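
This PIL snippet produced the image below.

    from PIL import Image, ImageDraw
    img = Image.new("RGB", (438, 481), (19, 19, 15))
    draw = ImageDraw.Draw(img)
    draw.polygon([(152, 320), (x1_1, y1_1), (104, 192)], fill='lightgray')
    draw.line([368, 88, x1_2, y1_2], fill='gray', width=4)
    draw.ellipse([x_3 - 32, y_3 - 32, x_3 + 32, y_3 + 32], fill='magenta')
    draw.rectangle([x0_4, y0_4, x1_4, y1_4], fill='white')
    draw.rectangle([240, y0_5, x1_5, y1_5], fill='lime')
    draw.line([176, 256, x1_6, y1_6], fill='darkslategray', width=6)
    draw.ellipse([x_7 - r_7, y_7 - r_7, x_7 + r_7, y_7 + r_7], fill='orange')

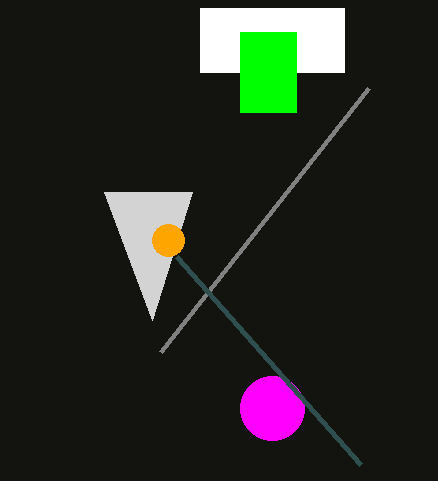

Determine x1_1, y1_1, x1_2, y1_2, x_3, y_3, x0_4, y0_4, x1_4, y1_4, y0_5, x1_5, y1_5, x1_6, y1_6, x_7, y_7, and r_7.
x1_1 = 192, y1_1 = 192, x1_2 = 160, y1_2 = 352, x_3 = 272, y_3 = 408, x0_4 = 200, y0_4 = 8, x1_4 = 344, y1_4 = 72, y0_5 = 32, x1_5 = 296, y1_5 = 112, x1_6 = 360, y1_6 = 464, x_7 = 168, y_7 = 240, r_7 = 16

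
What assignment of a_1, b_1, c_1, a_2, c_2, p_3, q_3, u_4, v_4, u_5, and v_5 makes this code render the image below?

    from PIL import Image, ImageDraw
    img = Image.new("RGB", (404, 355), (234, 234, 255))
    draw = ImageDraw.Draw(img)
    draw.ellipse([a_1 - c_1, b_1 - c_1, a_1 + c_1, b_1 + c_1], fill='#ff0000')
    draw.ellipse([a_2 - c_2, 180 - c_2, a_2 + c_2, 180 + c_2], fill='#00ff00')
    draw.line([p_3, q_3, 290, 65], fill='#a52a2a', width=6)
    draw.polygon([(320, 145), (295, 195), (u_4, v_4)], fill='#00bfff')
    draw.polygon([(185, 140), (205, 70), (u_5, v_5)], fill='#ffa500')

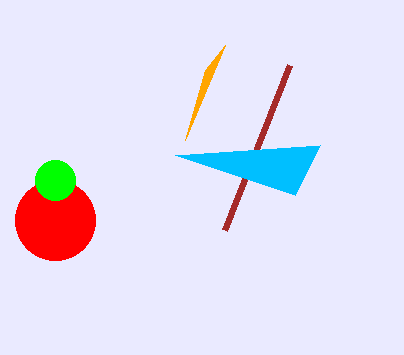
a_1 = 55
b_1 = 220
c_1 = 40
a_2 = 55
c_2 = 20
p_3 = 225
q_3 = 230
u_4 = 175
v_4 = 155
u_5 = 225
v_5 = 45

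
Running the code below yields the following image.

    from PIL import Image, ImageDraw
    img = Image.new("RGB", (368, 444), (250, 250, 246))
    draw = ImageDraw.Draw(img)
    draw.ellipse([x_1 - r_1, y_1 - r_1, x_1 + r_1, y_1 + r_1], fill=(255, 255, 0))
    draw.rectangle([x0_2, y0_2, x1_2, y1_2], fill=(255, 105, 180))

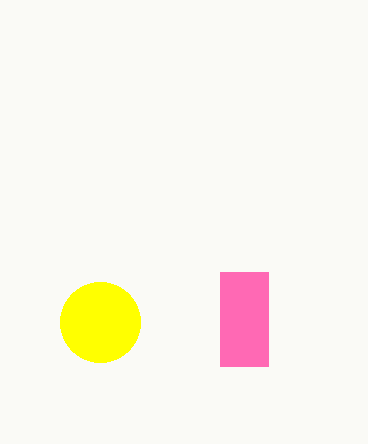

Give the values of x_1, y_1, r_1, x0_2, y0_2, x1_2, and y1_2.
x_1 = 100
y_1 = 322
r_1 = 40
x0_2 = 220
y0_2 = 272
x1_2 = 268
y1_2 = 366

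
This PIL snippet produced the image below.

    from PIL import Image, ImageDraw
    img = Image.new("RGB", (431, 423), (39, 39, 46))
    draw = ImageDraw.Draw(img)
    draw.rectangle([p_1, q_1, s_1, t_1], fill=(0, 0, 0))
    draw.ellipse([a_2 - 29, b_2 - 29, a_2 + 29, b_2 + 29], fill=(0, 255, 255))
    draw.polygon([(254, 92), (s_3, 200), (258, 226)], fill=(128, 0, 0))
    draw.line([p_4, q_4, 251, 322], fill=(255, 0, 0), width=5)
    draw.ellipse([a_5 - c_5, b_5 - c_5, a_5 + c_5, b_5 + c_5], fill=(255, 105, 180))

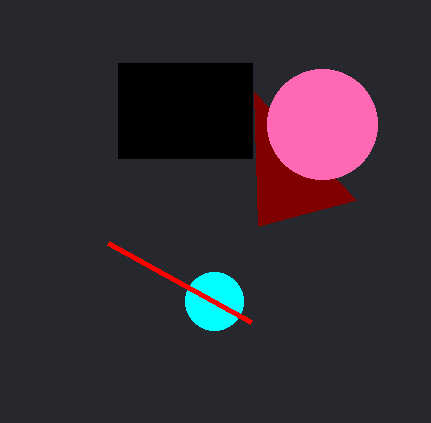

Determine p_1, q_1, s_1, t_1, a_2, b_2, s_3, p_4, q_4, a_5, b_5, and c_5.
p_1 = 118
q_1 = 63
s_1 = 252
t_1 = 158
a_2 = 214
b_2 = 301
s_3 = 356
p_4 = 108
q_4 = 243
a_5 = 322
b_5 = 124
c_5 = 55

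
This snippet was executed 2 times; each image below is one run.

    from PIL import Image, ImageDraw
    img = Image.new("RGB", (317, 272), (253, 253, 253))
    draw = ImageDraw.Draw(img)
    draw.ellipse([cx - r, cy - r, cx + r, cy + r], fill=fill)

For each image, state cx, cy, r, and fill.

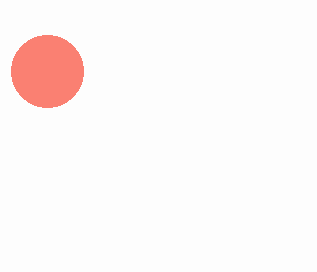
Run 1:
cx = 47
cy = 71
r = 36
fill = 'salmon'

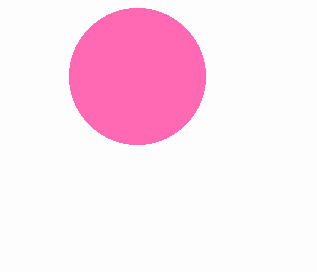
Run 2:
cx = 137, cy = 76, r = 68, fill = 'hotpink'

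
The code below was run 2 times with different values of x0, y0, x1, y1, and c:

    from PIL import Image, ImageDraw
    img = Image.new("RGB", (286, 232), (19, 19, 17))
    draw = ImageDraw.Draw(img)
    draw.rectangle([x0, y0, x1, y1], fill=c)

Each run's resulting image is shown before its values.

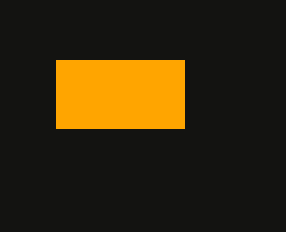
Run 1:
x0 = 56; y0 = 60; x1 = 184; y1 = 128; c = 'orange'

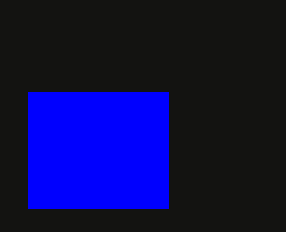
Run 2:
x0 = 28; y0 = 92; x1 = 168; y1 = 208; c = 'blue'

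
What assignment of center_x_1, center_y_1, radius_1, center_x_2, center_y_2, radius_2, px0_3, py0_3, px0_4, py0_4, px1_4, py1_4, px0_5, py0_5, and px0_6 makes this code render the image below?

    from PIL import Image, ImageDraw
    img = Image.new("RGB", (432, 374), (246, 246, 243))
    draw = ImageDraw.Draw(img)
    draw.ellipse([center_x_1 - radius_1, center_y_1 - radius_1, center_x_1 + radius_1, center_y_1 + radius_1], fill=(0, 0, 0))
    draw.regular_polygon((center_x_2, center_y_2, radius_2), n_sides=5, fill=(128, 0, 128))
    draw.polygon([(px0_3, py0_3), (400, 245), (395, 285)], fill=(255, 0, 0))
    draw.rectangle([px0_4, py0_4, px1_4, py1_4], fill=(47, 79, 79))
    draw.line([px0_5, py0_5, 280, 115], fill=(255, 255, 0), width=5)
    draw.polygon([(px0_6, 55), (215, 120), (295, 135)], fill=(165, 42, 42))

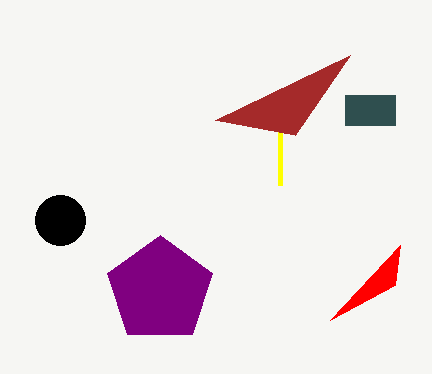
center_x_1 = 60, center_y_1 = 220, radius_1 = 25, center_x_2 = 160, center_y_2 = 290, radius_2 = 55, px0_3 = 330, py0_3 = 320, px0_4 = 345, py0_4 = 95, px1_4 = 395, py1_4 = 125, px0_5 = 280, py0_5 = 185, px0_6 = 350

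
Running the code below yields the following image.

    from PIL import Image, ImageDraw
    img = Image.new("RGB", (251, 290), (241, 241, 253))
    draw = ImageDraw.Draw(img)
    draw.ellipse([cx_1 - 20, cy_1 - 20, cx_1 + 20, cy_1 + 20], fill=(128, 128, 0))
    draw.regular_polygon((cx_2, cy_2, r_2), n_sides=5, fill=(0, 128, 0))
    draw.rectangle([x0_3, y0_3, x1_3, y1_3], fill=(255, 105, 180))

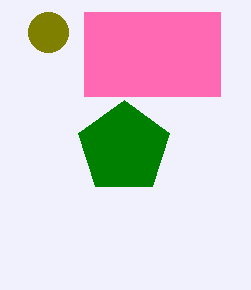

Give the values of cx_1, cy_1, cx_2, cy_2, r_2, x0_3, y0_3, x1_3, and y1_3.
cx_1 = 48, cy_1 = 32, cx_2 = 124, cy_2 = 148, r_2 = 48, x0_3 = 84, y0_3 = 12, x1_3 = 220, y1_3 = 96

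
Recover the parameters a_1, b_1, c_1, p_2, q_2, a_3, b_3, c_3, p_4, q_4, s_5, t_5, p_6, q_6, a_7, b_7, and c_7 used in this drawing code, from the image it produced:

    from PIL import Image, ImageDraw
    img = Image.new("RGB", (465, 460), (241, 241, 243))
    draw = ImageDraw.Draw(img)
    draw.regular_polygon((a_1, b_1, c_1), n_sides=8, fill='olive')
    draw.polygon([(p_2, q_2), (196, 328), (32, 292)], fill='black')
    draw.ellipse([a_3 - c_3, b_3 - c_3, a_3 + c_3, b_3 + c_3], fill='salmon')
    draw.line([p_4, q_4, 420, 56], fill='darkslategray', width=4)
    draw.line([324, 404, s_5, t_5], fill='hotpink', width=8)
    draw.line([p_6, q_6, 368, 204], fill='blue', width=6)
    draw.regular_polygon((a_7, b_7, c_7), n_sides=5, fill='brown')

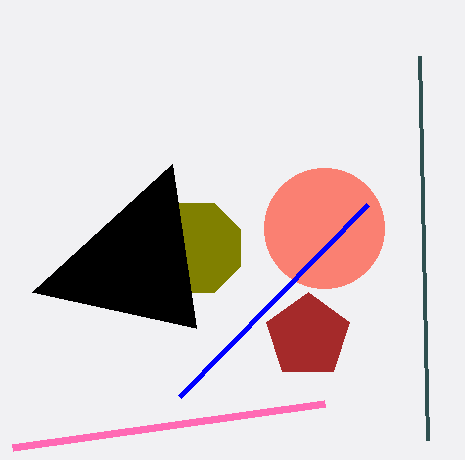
a_1 = 196; b_1 = 248; c_1 = 48; p_2 = 172; q_2 = 164; a_3 = 324; b_3 = 228; c_3 = 60; p_4 = 428; q_4 = 440; s_5 = 12; t_5 = 448; p_6 = 180; q_6 = 396; a_7 = 308; b_7 = 336; c_7 = 44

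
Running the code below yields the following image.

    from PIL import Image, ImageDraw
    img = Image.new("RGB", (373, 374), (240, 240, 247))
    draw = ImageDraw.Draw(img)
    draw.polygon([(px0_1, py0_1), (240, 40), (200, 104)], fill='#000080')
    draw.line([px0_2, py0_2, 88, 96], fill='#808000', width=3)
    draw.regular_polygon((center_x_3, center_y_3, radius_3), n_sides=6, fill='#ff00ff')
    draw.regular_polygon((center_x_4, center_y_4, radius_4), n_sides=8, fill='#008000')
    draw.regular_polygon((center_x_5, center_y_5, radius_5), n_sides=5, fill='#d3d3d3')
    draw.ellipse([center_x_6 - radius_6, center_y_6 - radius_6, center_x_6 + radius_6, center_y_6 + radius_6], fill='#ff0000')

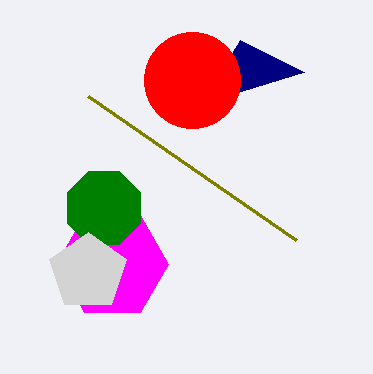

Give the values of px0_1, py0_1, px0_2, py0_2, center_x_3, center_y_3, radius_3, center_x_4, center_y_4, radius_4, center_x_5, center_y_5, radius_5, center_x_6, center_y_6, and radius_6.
px0_1 = 304
py0_1 = 72
px0_2 = 296
py0_2 = 240
center_x_3 = 112
center_y_3 = 264
radius_3 = 56
center_x_4 = 104
center_y_4 = 208
radius_4 = 40
center_x_5 = 88
center_y_5 = 272
radius_5 = 40
center_x_6 = 192
center_y_6 = 80
radius_6 = 48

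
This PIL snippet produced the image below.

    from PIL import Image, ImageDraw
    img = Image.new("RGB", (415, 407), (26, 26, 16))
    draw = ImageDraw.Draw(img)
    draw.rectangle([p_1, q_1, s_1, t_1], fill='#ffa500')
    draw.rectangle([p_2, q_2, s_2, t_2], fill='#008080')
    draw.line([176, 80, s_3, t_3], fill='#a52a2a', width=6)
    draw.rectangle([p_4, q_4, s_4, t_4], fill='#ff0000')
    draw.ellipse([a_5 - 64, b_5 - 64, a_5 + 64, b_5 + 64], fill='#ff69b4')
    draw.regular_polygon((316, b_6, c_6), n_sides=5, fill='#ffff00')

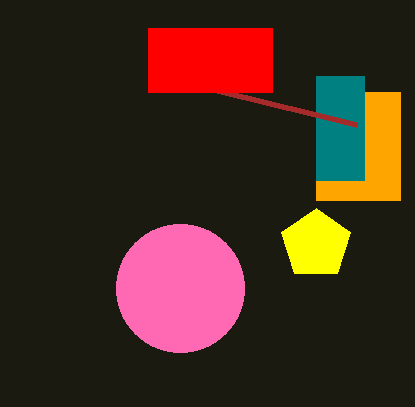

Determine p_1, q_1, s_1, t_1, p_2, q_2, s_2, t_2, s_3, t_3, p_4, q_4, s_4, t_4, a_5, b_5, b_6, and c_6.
p_1 = 316; q_1 = 92; s_1 = 400; t_1 = 200; p_2 = 316; q_2 = 76; s_2 = 364; t_2 = 180; s_3 = 356; t_3 = 124; p_4 = 148; q_4 = 28; s_4 = 272; t_4 = 92; a_5 = 180; b_5 = 288; b_6 = 244; c_6 = 36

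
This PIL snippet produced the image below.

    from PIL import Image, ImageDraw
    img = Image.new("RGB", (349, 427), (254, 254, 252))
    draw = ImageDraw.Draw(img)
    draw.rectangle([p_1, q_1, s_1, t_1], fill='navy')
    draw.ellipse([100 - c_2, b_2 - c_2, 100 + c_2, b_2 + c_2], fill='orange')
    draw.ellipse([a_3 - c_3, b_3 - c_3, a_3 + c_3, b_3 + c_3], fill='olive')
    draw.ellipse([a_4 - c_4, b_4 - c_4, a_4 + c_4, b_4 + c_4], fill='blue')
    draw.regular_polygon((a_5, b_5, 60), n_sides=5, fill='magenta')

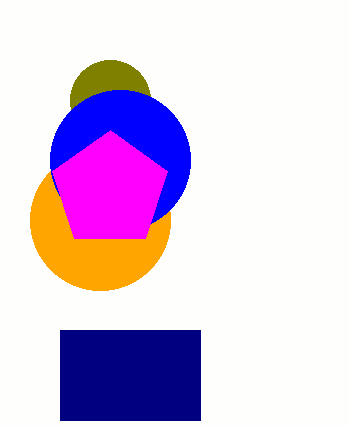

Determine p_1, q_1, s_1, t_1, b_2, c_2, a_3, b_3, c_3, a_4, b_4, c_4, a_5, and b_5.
p_1 = 60, q_1 = 330, s_1 = 200, t_1 = 420, b_2 = 220, c_2 = 70, a_3 = 110, b_3 = 100, c_3 = 40, a_4 = 120, b_4 = 160, c_4 = 70, a_5 = 110, b_5 = 190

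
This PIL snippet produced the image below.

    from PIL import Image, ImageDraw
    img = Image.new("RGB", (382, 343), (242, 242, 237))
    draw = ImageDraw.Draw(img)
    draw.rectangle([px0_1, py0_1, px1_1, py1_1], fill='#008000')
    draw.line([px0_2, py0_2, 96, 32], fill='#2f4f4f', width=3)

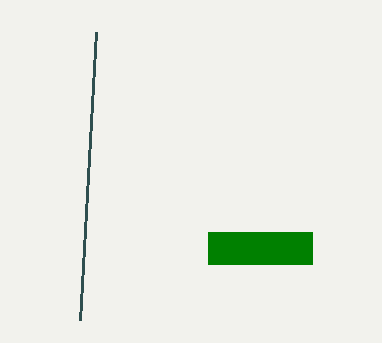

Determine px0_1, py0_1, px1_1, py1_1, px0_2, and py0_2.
px0_1 = 208; py0_1 = 232; px1_1 = 312; py1_1 = 264; px0_2 = 80; py0_2 = 320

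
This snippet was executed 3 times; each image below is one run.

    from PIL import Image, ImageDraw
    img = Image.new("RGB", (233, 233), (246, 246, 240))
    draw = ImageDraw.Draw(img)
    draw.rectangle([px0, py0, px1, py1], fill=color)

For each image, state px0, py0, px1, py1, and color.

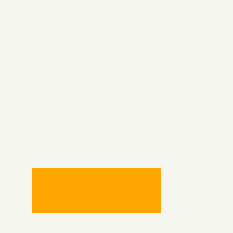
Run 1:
px0 = 32, py0 = 168, px1 = 160, py1 = 212, color = 'orange'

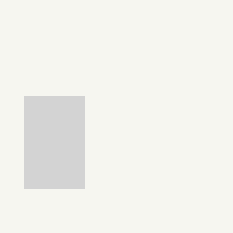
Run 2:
px0 = 24; py0 = 96; px1 = 84; py1 = 188; color = 'lightgray'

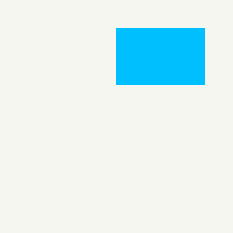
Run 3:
px0 = 116
py0 = 28
px1 = 204
py1 = 84
color = 'deepskyblue'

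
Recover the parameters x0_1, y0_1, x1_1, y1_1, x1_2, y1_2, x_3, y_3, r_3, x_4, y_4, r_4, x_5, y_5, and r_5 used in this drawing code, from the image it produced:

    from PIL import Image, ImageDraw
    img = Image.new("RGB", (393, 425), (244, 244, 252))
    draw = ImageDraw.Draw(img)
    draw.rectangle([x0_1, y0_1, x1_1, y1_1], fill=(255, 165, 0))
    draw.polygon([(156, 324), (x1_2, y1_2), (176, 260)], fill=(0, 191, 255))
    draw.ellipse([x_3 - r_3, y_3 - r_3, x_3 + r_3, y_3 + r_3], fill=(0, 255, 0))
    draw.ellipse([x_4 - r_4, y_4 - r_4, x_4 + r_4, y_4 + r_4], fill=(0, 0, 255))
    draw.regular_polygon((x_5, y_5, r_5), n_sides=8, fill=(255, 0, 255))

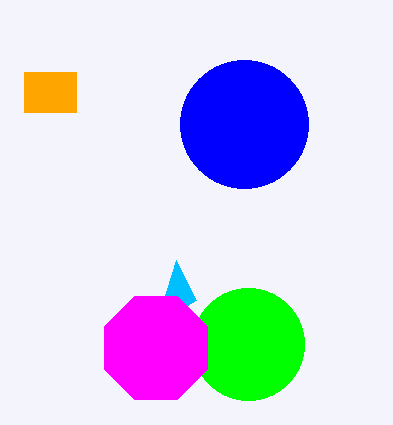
x0_1 = 24, y0_1 = 72, x1_1 = 76, y1_1 = 112, x1_2 = 196, y1_2 = 300, x_3 = 248, y_3 = 344, r_3 = 56, x_4 = 244, y_4 = 124, r_4 = 64, x_5 = 156, y_5 = 348, r_5 = 56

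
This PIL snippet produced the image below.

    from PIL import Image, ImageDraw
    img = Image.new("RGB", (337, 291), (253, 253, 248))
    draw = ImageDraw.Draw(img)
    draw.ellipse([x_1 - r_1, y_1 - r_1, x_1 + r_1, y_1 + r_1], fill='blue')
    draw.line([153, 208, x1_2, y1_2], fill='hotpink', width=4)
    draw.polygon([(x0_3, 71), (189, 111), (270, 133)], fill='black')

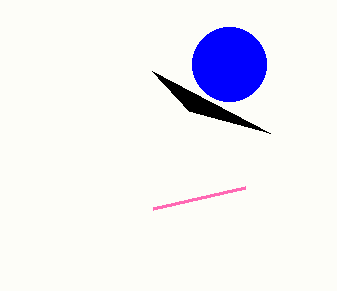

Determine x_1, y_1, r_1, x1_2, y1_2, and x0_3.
x_1 = 229
y_1 = 64
r_1 = 37
x1_2 = 245
y1_2 = 187
x0_3 = 152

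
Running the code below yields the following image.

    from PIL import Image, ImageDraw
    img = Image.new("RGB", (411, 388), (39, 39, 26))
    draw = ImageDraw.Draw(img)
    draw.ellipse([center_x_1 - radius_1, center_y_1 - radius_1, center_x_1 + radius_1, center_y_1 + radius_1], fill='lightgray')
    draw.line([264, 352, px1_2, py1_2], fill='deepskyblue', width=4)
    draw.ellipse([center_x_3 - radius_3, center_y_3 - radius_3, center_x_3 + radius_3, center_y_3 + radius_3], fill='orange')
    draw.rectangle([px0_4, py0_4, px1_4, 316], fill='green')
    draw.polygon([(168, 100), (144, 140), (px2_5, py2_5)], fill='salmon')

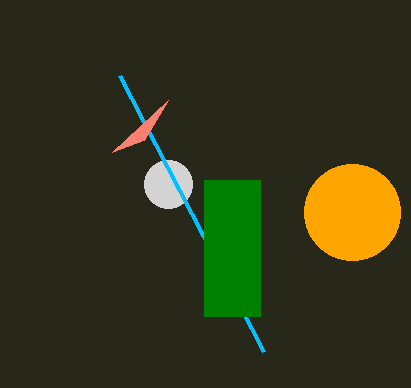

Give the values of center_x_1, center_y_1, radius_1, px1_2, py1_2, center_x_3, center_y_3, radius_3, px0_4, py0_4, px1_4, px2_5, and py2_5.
center_x_1 = 168, center_y_1 = 184, radius_1 = 24, px1_2 = 120, py1_2 = 76, center_x_3 = 352, center_y_3 = 212, radius_3 = 48, px0_4 = 204, py0_4 = 180, px1_4 = 260, px2_5 = 112, py2_5 = 152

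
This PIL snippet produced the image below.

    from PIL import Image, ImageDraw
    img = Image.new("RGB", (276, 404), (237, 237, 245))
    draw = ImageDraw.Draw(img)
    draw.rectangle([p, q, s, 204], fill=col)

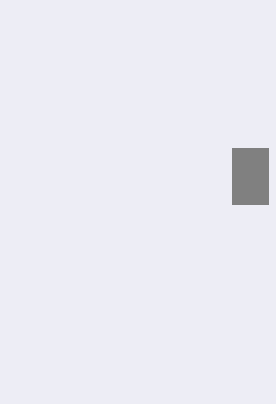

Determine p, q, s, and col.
p = 232; q = 148; s = 268; col = 'gray'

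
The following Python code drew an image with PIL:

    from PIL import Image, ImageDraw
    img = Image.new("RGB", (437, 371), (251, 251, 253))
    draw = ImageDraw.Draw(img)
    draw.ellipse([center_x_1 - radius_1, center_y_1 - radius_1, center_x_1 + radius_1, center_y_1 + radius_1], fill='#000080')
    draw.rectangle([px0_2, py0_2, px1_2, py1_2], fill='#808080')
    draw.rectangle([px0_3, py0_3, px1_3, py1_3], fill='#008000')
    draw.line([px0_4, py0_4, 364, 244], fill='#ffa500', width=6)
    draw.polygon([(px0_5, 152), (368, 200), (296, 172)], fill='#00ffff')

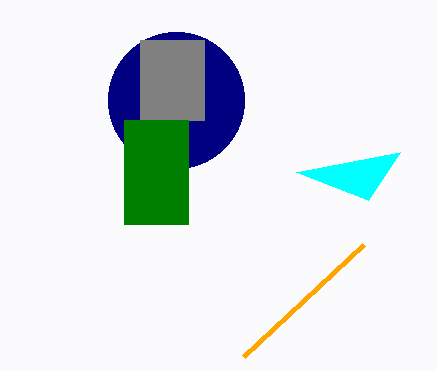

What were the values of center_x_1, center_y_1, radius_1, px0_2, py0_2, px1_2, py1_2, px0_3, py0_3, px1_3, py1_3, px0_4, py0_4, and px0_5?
center_x_1 = 176; center_y_1 = 100; radius_1 = 68; px0_2 = 140; py0_2 = 40; px1_2 = 204; py1_2 = 120; px0_3 = 124; py0_3 = 120; px1_3 = 188; py1_3 = 224; px0_4 = 244; py0_4 = 356; px0_5 = 400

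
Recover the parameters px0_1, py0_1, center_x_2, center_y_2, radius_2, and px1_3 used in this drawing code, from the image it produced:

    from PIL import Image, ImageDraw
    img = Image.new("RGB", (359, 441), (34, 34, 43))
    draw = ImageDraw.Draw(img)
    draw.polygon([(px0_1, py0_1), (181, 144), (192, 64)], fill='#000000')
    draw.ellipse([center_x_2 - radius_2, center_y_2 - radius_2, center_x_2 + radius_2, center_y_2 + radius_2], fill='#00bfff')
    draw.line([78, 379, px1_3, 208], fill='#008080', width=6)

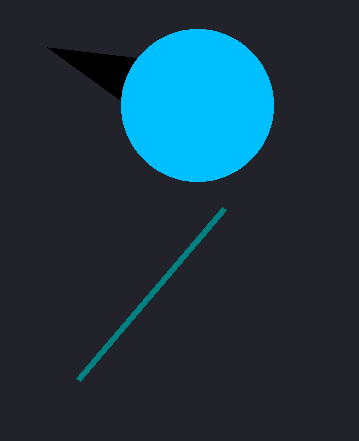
px0_1 = 47, py0_1 = 47, center_x_2 = 197, center_y_2 = 105, radius_2 = 76, px1_3 = 224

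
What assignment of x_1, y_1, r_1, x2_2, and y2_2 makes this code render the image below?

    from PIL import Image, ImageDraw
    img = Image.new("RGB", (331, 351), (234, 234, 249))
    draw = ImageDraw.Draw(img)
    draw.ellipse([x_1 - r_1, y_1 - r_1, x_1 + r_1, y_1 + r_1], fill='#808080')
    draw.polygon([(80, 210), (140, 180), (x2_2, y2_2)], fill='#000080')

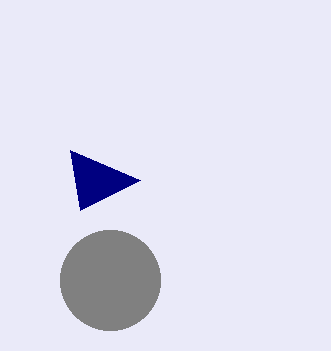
x_1 = 110; y_1 = 280; r_1 = 50; x2_2 = 70; y2_2 = 150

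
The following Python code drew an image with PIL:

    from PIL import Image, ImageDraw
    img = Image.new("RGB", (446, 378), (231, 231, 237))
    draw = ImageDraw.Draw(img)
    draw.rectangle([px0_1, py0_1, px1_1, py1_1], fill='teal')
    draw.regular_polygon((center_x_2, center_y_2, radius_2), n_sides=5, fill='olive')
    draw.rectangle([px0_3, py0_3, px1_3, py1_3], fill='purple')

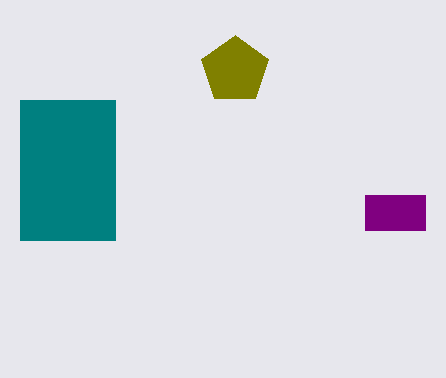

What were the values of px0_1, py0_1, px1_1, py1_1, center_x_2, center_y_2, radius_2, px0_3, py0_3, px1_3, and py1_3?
px0_1 = 20
py0_1 = 100
px1_1 = 115
py1_1 = 240
center_x_2 = 235
center_y_2 = 70
radius_2 = 35
px0_3 = 365
py0_3 = 195
px1_3 = 425
py1_3 = 230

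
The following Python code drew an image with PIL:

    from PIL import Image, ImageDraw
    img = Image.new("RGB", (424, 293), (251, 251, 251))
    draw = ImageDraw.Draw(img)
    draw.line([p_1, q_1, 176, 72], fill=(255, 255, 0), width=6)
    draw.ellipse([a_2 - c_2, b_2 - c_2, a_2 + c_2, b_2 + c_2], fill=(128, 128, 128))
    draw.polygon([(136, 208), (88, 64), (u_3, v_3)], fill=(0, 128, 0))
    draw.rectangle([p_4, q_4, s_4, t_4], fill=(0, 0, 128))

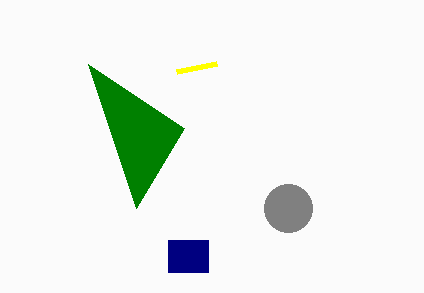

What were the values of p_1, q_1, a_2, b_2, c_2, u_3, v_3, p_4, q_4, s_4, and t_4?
p_1 = 216; q_1 = 64; a_2 = 288; b_2 = 208; c_2 = 24; u_3 = 184; v_3 = 128; p_4 = 168; q_4 = 240; s_4 = 208; t_4 = 272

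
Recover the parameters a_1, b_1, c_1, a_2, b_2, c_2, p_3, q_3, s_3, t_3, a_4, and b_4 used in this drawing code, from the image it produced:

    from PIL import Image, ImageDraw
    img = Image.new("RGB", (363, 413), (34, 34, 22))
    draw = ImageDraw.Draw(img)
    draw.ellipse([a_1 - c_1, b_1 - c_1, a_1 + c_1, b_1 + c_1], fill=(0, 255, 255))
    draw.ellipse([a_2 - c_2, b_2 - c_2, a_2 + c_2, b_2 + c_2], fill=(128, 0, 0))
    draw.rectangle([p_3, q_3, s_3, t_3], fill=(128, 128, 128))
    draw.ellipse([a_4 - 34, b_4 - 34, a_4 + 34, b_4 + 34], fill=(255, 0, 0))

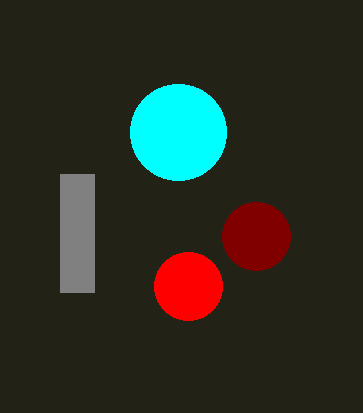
a_1 = 178; b_1 = 132; c_1 = 48; a_2 = 256; b_2 = 236; c_2 = 34; p_3 = 60; q_3 = 174; s_3 = 94; t_3 = 292; a_4 = 188; b_4 = 286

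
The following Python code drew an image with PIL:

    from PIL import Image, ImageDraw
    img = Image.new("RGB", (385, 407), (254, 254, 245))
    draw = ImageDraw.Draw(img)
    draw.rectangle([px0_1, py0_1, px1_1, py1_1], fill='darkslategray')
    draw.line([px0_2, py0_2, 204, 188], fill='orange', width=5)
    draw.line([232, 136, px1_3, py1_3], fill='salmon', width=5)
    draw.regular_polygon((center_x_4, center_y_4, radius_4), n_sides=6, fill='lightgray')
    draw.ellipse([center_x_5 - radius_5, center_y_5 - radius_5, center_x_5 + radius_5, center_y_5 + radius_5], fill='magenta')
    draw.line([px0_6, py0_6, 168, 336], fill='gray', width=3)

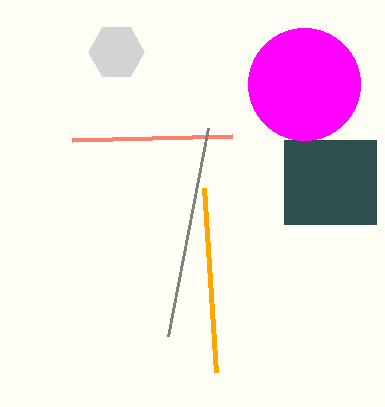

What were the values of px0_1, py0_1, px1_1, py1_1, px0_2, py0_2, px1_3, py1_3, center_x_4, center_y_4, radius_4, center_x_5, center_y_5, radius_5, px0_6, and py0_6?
px0_1 = 284
py0_1 = 140
px1_1 = 376
py1_1 = 224
px0_2 = 216
py0_2 = 372
px1_3 = 72
py1_3 = 140
center_x_4 = 116
center_y_4 = 52
radius_4 = 28
center_x_5 = 304
center_y_5 = 84
radius_5 = 56
px0_6 = 208
py0_6 = 128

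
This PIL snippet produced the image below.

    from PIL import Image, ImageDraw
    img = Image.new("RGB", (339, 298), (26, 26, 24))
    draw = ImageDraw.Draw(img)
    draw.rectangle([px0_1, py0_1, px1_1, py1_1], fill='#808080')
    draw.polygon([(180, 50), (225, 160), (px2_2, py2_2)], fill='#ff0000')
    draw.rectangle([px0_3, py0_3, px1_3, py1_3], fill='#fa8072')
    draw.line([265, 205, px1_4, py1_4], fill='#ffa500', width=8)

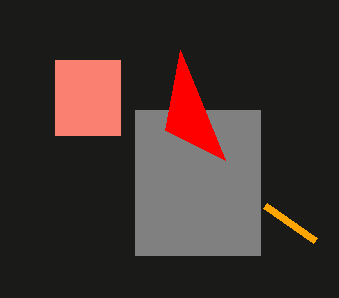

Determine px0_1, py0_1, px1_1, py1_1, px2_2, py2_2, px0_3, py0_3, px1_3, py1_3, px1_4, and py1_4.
px0_1 = 135; py0_1 = 110; px1_1 = 260; py1_1 = 255; px2_2 = 165; py2_2 = 130; px0_3 = 55; py0_3 = 60; px1_3 = 120; py1_3 = 135; px1_4 = 315; py1_4 = 240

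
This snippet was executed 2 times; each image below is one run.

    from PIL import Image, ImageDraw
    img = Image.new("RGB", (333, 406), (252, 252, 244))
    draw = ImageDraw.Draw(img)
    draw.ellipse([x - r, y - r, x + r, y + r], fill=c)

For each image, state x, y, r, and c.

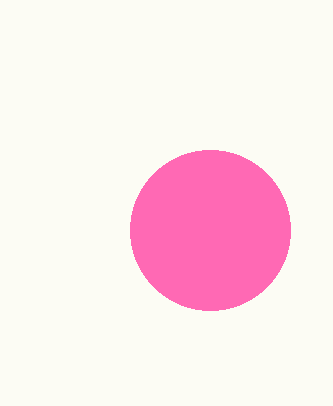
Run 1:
x = 210, y = 230, r = 80, c = 'hotpink'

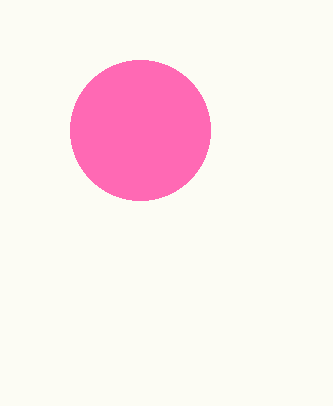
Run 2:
x = 140; y = 130; r = 70; c = 'hotpink'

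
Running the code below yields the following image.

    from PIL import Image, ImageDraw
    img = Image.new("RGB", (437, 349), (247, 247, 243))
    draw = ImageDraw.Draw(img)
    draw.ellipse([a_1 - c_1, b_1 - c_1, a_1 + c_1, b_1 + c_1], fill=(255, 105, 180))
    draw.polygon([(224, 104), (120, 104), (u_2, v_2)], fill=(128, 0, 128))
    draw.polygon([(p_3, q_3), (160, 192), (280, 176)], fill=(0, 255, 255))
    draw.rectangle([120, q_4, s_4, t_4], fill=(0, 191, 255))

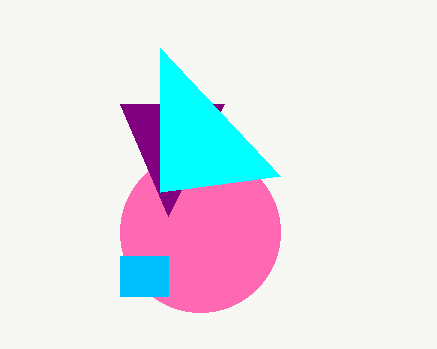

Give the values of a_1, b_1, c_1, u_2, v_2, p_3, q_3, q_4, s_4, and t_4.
a_1 = 200
b_1 = 232
c_1 = 80
u_2 = 168
v_2 = 216
p_3 = 160
q_3 = 48
q_4 = 256
s_4 = 168
t_4 = 296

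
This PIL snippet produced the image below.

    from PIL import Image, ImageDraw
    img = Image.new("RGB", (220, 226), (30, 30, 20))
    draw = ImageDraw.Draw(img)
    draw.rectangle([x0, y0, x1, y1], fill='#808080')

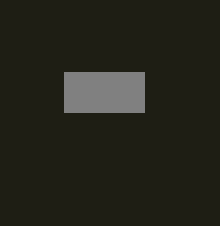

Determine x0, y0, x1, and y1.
x0 = 64; y0 = 72; x1 = 144; y1 = 112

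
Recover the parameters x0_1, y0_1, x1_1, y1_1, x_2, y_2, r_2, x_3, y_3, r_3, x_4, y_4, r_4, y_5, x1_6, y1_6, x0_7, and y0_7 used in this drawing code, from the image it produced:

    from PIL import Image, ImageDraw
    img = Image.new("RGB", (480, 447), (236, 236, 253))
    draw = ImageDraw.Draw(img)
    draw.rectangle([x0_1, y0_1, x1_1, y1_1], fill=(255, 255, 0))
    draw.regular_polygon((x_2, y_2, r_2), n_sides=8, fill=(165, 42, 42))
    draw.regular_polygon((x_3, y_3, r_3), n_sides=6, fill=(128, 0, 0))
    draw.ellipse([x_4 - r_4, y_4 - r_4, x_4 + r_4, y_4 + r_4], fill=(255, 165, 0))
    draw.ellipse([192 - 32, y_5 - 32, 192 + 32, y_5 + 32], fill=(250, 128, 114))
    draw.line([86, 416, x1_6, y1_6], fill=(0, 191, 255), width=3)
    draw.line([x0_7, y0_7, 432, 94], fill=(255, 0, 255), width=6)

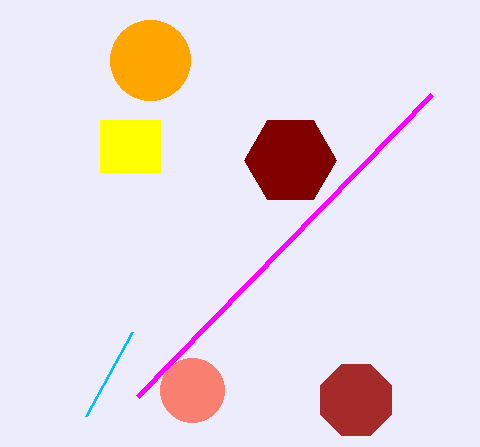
x0_1 = 100; y0_1 = 120; x1_1 = 160; y1_1 = 172; x_2 = 356; y_2 = 400; r_2 = 38; x_3 = 290; y_3 = 160; r_3 = 46; x_4 = 150; y_4 = 60; r_4 = 40; y_5 = 390; x1_6 = 132; y1_6 = 332; x0_7 = 138; y0_7 = 396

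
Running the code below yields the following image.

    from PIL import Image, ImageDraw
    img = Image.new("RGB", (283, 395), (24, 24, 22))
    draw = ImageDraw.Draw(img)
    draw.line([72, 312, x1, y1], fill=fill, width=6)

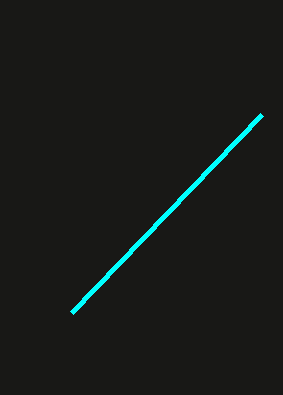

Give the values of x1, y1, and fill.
x1 = 262; y1 = 114; fill = 'cyan'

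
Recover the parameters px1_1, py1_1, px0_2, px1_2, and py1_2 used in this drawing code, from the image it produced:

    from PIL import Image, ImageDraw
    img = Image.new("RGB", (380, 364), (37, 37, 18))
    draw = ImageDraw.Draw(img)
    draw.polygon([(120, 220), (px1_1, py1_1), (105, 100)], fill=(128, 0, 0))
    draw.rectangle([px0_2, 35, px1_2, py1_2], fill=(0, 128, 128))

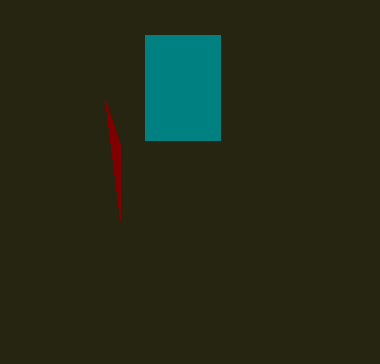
px1_1 = 120, py1_1 = 145, px0_2 = 145, px1_2 = 220, py1_2 = 140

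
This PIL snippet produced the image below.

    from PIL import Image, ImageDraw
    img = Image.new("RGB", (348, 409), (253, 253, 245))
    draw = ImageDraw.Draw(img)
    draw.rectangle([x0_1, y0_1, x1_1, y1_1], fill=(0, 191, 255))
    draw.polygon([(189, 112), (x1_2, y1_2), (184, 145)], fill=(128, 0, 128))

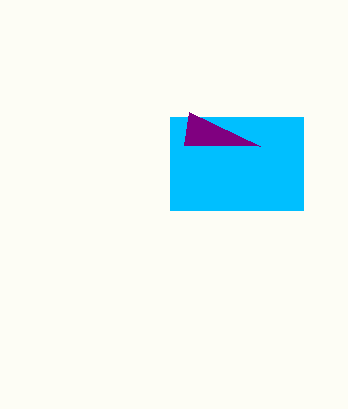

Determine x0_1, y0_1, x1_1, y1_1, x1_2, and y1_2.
x0_1 = 170, y0_1 = 117, x1_1 = 303, y1_1 = 210, x1_2 = 260, y1_2 = 146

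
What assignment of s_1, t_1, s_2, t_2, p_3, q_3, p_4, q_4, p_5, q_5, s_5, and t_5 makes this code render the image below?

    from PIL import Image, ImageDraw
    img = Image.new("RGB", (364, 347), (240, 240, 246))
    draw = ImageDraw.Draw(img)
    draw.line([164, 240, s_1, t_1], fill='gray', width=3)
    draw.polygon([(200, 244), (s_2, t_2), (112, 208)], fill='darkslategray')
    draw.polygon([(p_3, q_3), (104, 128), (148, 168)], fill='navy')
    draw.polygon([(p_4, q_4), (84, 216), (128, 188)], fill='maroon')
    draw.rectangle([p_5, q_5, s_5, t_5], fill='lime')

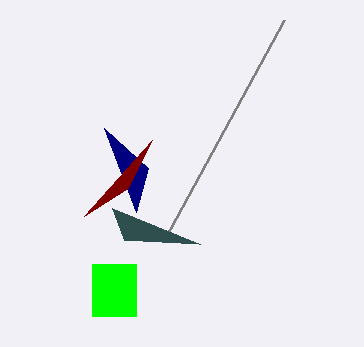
s_1 = 284
t_1 = 20
s_2 = 124
t_2 = 240
p_3 = 136
q_3 = 212
p_4 = 152
q_4 = 140
p_5 = 92
q_5 = 264
s_5 = 136
t_5 = 316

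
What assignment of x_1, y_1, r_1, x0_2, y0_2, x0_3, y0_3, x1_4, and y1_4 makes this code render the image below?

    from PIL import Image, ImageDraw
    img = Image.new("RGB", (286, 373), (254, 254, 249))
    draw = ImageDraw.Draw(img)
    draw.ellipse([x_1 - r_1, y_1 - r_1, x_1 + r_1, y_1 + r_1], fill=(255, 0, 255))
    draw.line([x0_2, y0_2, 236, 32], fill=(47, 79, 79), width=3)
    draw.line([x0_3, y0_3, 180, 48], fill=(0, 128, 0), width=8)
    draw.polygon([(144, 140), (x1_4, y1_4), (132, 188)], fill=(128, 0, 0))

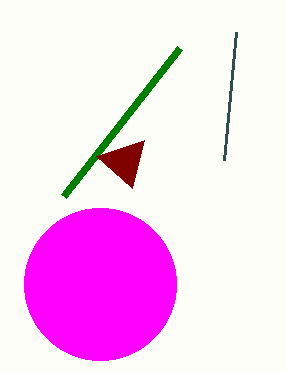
x_1 = 100
y_1 = 284
r_1 = 76
x0_2 = 224
y0_2 = 160
x0_3 = 64
y0_3 = 196
x1_4 = 96
y1_4 = 156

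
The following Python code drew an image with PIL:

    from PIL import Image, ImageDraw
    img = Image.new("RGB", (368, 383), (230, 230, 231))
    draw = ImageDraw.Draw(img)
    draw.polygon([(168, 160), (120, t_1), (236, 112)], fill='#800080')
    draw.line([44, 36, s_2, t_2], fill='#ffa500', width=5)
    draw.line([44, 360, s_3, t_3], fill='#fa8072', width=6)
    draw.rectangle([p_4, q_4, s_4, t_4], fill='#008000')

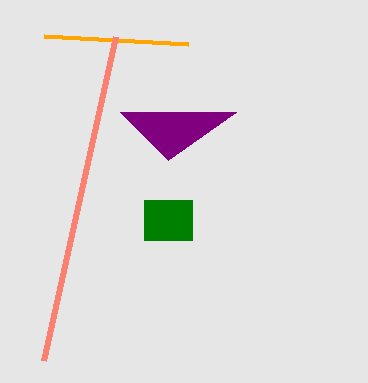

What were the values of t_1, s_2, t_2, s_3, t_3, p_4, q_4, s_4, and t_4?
t_1 = 112, s_2 = 188, t_2 = 44, s_3 = 116, t_3 = 36, p_4 = 144, q_4 = 200, s_4 = 192, t_4 = 240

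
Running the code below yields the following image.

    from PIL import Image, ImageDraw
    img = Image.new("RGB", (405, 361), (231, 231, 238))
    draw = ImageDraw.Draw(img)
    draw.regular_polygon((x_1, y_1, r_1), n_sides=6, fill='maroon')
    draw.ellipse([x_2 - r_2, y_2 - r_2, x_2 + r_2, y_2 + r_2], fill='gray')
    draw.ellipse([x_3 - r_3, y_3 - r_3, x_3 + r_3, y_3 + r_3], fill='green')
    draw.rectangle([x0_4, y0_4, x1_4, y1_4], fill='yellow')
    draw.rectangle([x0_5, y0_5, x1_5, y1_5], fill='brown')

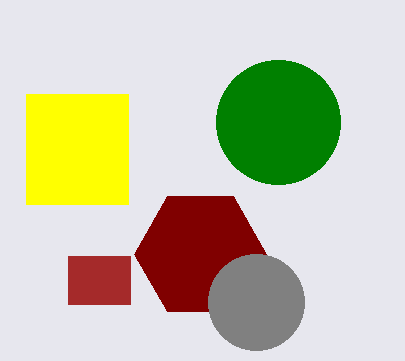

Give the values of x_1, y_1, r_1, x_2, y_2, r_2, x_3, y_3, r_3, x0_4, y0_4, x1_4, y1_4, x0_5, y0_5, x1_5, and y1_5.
x_1 = 200; y_1 = 254; r_1 = 66; x_2 = 256; y_2 = 302; r_2 = 48; x_3 = 278; y_3 = 122; r_3 = 62; x0_4 = 26; y0_4 = 94; x1_4 = 128; y1_4 = 204; x0_5 = 68; y0_5 = 256; x1_5 = 130; y1_5 = 304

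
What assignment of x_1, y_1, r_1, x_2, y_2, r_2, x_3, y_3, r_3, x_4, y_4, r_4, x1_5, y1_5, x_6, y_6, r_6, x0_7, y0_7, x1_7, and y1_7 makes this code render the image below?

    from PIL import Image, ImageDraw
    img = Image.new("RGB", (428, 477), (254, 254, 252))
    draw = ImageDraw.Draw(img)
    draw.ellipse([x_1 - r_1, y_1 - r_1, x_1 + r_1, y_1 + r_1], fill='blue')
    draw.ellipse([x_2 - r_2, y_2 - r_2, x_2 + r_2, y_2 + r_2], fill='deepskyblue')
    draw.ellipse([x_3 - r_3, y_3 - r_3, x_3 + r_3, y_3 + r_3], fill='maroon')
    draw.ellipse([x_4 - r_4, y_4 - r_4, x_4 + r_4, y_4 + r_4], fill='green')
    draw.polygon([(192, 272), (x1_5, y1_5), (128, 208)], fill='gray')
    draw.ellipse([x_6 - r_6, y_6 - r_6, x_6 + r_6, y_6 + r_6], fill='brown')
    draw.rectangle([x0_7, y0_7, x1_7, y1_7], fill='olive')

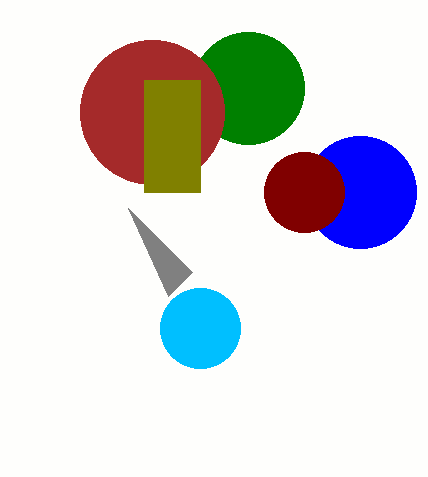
x_1 = 360, y_1 = 192, r_1 = 56, x_2 = 200, y_2 = 328, r_2 = 40, x_3 = 304, y_3 = 192, r_3 = 40, x_4 = 248, y_4 = 88, r_4 = 56, x1_5 = 168, y1_5 = 296, x_6 = 152, y_6 = 112, r_6 = 72, x0_7 = 144, y0_7 = 80, x1_7 = 200, y1_7 = 192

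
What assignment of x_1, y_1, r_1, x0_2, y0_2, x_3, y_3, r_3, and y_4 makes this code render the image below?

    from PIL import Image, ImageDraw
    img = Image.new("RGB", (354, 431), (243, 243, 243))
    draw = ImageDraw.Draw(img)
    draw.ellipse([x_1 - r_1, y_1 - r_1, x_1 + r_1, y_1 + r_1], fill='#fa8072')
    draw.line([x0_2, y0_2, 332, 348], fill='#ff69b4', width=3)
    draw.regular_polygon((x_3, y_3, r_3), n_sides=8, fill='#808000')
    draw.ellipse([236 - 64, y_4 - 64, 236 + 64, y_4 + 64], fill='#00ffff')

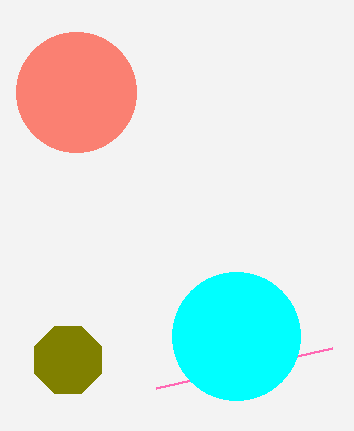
x_1 = 76, y_1 = 92, r_1 = 60, x0_2 = 156, y0_2 = 388, x_3 = 68, y_3 = 360, r_3 = 36, y_4 = 336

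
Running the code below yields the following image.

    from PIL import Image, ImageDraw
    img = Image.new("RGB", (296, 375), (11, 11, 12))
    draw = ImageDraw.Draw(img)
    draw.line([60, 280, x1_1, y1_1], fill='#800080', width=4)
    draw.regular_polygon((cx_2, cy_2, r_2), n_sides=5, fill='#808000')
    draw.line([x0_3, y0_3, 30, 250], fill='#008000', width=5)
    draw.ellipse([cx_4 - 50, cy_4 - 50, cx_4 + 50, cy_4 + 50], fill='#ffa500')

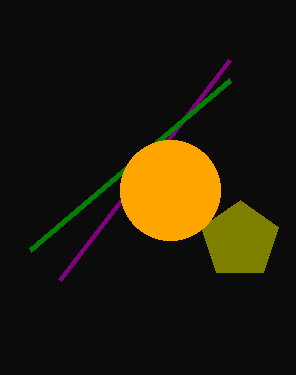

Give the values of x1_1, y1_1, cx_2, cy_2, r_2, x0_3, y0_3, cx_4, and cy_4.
x1_1 = 230; y1_1 = 60; cx_2 = 240; cy_2 = 240; r_2 = 40; x0_3 = 230; y0_3 = 80; cx_4 = 170; cy_4 = 190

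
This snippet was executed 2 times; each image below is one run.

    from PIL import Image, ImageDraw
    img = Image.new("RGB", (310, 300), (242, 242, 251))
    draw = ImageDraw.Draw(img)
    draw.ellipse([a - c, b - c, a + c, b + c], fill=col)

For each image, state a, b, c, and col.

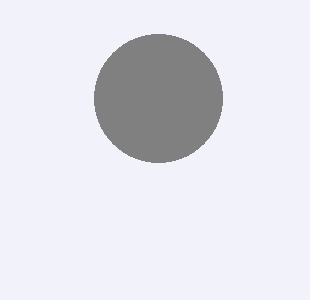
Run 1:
a = 158; b = 98; c = 64; col = 'gray'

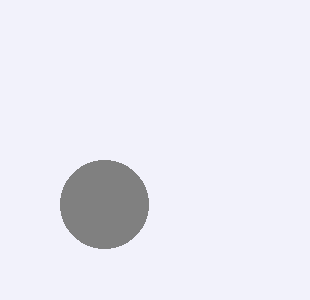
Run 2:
a = 104
b = 204
c = 44
col = 'gray'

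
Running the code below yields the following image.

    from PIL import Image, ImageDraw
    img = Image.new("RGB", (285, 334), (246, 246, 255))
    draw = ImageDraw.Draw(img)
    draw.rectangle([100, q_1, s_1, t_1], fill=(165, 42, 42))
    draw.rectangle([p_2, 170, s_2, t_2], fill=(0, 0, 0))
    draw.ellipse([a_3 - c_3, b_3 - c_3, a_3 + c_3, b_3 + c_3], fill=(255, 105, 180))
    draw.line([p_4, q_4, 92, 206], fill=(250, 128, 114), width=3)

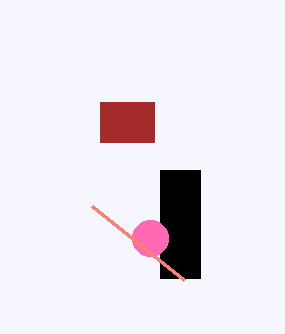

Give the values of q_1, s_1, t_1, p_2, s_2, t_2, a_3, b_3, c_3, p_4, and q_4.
q_1 = 102, s_1 = 154, t_1 = 142, p_2 = 160, s_2 = 200, t_2 = 278, a_3 = 150, b_3 = 238, c_3 = 18, p_4 = 184, q_4 = 280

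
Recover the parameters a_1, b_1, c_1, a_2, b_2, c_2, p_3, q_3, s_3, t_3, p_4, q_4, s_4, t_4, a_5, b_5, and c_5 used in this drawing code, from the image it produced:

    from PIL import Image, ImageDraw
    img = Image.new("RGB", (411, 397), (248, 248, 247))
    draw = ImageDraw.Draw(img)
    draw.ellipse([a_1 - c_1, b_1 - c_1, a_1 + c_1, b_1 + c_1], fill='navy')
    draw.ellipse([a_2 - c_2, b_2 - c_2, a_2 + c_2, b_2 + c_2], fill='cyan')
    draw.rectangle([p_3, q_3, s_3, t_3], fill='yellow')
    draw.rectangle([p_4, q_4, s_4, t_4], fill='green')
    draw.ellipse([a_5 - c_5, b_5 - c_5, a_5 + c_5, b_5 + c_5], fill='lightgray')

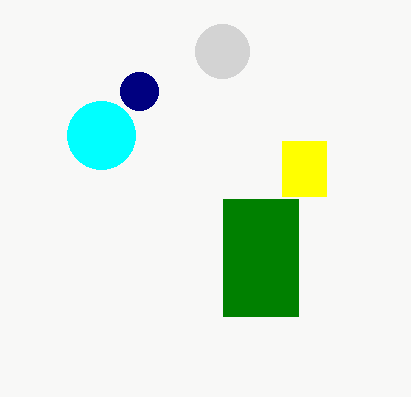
a_1 = 139, b_1 = 91, c_1 = 19, a_2 = 101, b_2 = 135, c_2 = 34, p_3 = 282, q_3 = 141, s_3 = 326, t_3 = 196, p_4 = 223, q_4 = 199, s_4 = 298, t_4 = 316, a_5 = 222, b_5 = 51, c_5 = 27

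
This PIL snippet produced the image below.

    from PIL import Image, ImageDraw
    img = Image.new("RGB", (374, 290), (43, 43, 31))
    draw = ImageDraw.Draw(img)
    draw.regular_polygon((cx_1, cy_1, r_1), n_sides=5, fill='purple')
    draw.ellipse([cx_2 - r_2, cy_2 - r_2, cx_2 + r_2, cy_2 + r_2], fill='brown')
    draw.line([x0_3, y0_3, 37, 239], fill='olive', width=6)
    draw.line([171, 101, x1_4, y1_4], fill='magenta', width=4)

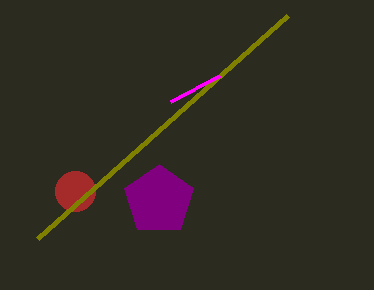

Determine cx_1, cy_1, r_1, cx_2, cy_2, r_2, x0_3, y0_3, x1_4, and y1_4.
cx_1 = 159, cy_1 = 200, r_1 = 36, cx_2 = 75, cy_2 = 191, r_2 = 20, x0_3 = 287, y0_3 = 16, x1_4 = 220, y1_4 = 75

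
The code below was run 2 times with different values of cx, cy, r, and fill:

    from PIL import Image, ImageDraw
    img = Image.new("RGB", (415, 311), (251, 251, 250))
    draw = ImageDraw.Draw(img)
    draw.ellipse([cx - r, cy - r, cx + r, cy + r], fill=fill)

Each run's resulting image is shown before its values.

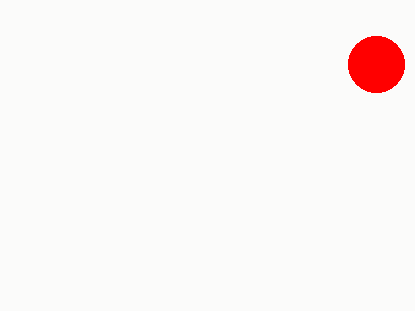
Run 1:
cx = 376, cy = 64, r = 28, fill = 'red'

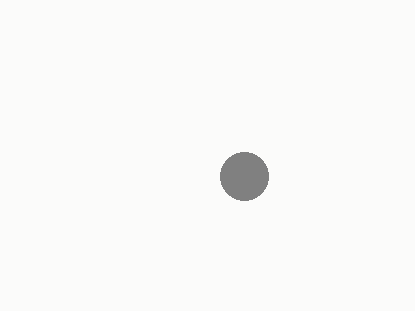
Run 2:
cx = 244
cy = 176
r = 24
fill = 'gray'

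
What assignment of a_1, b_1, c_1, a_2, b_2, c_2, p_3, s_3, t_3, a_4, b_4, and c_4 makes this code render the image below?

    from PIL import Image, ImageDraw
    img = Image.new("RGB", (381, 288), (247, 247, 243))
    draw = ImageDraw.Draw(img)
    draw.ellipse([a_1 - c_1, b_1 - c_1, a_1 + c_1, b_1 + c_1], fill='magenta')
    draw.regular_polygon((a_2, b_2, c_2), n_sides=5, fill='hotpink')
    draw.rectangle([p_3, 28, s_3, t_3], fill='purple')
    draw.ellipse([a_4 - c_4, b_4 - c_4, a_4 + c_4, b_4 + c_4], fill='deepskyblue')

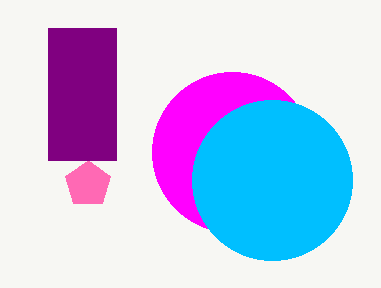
a_1 = 232
b_1 = 152
c_1 = 80
a_2 = 88
b_2 = 184
c_2 = 24
p_3 = 48
s_3 = 116
t_3 = 160
a_4 = 272
b_4 = 180
c_4 = 80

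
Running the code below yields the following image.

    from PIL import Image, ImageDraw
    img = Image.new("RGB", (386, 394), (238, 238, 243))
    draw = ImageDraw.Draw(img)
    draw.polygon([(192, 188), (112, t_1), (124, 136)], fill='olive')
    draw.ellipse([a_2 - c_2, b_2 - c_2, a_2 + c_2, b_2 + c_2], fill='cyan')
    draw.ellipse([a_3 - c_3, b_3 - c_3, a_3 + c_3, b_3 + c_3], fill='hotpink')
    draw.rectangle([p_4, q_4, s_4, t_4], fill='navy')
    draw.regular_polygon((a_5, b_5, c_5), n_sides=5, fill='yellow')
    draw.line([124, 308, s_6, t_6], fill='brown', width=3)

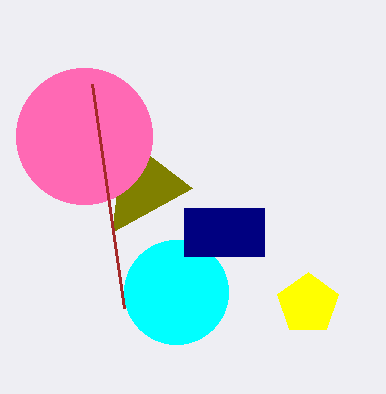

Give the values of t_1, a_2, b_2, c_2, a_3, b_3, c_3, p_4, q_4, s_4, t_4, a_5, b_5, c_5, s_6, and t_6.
t_1 = 232, a_2 = 176, b_2 = 292, c_2 = 52, a_3 = 84, b_3 = 136, c_3 = 68, p_4 = 184, q_4 = 208, s_4 = 264, t_4 = 256, a_5 = 308, b_5 = 304, c_5 = 32, s_6 = 92, t_6 = 84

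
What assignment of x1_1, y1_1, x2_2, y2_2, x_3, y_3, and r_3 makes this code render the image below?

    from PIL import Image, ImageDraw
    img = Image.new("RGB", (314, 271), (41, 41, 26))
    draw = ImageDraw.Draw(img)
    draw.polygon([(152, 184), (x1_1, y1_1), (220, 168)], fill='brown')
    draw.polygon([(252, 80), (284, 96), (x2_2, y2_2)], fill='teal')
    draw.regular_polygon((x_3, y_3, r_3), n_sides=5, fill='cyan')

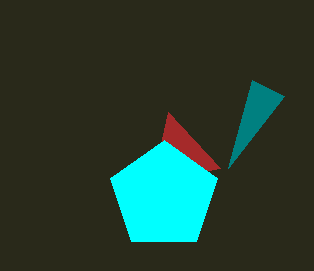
x1_1 = 168; y1_1 = 112; x2_2 = 228; y2_2 = 168; x_3 = 164; y_3 = 196; r_3 = 56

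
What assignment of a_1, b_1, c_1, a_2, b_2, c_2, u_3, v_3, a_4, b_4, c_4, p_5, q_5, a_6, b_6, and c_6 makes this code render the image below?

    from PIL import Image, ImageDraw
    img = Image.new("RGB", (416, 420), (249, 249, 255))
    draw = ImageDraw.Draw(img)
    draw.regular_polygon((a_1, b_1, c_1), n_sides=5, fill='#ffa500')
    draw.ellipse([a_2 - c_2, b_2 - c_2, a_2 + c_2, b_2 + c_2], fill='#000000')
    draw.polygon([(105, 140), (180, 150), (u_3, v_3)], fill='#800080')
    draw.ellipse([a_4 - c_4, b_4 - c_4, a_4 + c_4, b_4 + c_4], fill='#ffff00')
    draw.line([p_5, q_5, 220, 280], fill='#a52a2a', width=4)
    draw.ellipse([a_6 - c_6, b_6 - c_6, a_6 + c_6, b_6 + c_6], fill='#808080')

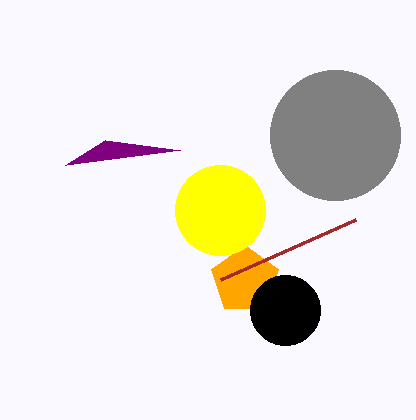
a_1 = 245
b_1 = 280
c_1 = 35
a_2 = 285
b_2 = 310
c_2 = 35
u_3 = 65
v_3 = 165
a_4 = 220
b_4 = 210
c_4 = 45
p_5 = 355
q_5 = 220
a_6 = 335
b_6 = 135
c_6 = 65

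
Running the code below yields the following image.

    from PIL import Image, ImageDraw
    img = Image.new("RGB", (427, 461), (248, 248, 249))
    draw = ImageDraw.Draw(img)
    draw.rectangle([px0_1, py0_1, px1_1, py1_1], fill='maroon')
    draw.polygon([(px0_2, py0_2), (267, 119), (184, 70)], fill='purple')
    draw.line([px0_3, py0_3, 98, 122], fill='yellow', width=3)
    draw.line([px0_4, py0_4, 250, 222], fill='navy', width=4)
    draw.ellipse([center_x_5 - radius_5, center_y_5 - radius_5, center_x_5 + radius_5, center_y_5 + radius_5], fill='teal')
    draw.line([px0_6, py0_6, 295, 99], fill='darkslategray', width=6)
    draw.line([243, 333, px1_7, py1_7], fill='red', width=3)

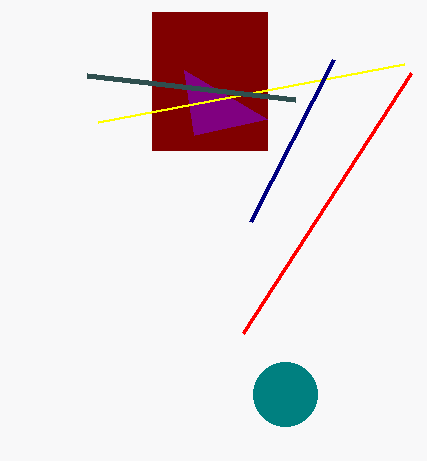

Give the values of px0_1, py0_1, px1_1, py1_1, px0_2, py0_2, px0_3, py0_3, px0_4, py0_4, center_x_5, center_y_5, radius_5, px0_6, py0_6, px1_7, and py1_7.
px0_1 = 152
py0_1 = 12
px1_1 = 267
py1_1 = 150
px0_2 = 194
py0_2 = 135
px0_3 = 404
py0_3 = 64
px0_4 = 333
py0_4 = 60
center_x_5 = 285
center_y_5 = 394
radius_5 = 32
px0_6 = 87
py0_6 = 75
px1_7 = 411
py1_7 = 73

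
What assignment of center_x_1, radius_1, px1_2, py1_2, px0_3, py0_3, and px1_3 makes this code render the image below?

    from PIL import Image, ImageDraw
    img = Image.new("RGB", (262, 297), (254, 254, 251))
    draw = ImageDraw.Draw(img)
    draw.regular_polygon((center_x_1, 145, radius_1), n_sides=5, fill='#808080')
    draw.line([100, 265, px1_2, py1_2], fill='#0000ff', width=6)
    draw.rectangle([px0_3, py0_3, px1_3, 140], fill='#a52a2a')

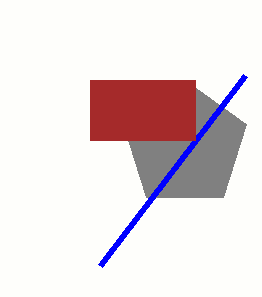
center_x_1 = 185; radius_1 = 65; px1_2 = 245; py1_2 = 75; px0_3 = 90; py0_3 = 80; px1_3 = 195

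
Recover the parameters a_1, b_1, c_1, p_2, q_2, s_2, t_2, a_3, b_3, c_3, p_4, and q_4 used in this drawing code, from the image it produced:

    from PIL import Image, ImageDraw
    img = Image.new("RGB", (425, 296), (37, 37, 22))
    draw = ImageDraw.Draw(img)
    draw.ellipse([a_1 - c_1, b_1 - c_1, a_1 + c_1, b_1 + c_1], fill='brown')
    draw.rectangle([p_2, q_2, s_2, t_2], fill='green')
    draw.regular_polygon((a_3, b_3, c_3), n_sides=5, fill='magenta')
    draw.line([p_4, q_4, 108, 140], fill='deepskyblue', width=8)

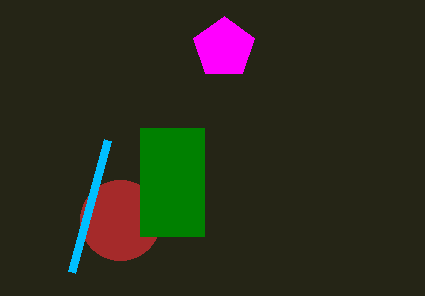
a_1 = 120
b_1 = 220
c_1 = 40
p_2 = 140
q_2 = 128
s_2 = 204
t_2 = 236
a_3 = 224
b_3 = 48
c_3 = 32
p_4 = 72
q_4 = 272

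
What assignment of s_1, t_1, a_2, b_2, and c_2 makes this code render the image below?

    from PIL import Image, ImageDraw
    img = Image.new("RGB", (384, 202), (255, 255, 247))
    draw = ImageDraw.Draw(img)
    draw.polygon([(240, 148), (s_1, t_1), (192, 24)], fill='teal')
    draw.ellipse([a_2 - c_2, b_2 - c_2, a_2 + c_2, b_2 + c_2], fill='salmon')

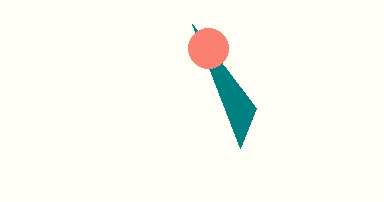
s_1 = 256; t_1 = 108; a_2 = 208; b_2 = 48; c_2 = 20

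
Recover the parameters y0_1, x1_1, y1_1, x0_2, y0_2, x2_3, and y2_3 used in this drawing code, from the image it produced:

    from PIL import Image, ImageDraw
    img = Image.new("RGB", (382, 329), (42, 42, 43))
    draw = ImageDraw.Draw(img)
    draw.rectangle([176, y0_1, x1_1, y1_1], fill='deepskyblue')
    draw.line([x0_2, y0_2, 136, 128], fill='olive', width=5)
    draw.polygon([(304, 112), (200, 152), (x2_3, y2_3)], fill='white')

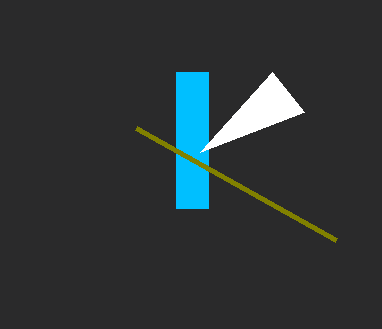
y0_1 = 72
x1_1 = 208
y1_1 = 208
x0_2 = 336
y0_2 = 240
x2_3 = 272
y2_3 = 72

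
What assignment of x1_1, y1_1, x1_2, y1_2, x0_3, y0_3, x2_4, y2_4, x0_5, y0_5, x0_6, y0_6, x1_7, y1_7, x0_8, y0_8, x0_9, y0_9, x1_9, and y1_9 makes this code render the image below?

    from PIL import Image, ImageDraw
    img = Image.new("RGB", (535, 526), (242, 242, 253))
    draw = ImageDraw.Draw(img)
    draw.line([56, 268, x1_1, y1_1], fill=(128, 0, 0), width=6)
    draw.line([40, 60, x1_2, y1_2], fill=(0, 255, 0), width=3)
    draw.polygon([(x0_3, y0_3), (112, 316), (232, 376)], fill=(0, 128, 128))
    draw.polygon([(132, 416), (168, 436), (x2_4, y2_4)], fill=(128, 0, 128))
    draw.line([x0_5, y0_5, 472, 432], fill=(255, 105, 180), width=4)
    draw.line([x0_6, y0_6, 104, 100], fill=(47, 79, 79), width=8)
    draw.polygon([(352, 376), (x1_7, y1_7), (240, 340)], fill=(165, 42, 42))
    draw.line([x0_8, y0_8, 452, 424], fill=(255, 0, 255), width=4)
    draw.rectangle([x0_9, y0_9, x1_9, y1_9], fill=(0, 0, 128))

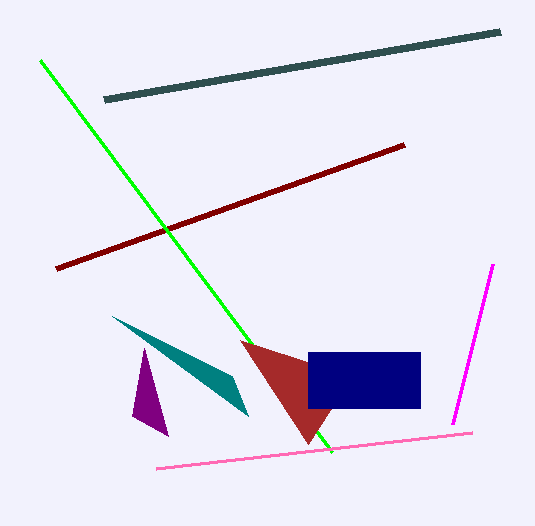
x1_1 = 404; y1_1 = 144; x1_2 = 332; y1_2 = 452; x0_3 = 248; y0_3 = 416; x2_4 = 144; y2_4 = 348; x0_5 = 156; y0_5 = 468; x0_6 = 500; y0_6 = 32; x1_7 = 308; y1_7 = 444; x0_8 = 492; y0_8 = 264; x0_9 = 308; y0_9 = 352; x1_9 = 420; y1_9 = 408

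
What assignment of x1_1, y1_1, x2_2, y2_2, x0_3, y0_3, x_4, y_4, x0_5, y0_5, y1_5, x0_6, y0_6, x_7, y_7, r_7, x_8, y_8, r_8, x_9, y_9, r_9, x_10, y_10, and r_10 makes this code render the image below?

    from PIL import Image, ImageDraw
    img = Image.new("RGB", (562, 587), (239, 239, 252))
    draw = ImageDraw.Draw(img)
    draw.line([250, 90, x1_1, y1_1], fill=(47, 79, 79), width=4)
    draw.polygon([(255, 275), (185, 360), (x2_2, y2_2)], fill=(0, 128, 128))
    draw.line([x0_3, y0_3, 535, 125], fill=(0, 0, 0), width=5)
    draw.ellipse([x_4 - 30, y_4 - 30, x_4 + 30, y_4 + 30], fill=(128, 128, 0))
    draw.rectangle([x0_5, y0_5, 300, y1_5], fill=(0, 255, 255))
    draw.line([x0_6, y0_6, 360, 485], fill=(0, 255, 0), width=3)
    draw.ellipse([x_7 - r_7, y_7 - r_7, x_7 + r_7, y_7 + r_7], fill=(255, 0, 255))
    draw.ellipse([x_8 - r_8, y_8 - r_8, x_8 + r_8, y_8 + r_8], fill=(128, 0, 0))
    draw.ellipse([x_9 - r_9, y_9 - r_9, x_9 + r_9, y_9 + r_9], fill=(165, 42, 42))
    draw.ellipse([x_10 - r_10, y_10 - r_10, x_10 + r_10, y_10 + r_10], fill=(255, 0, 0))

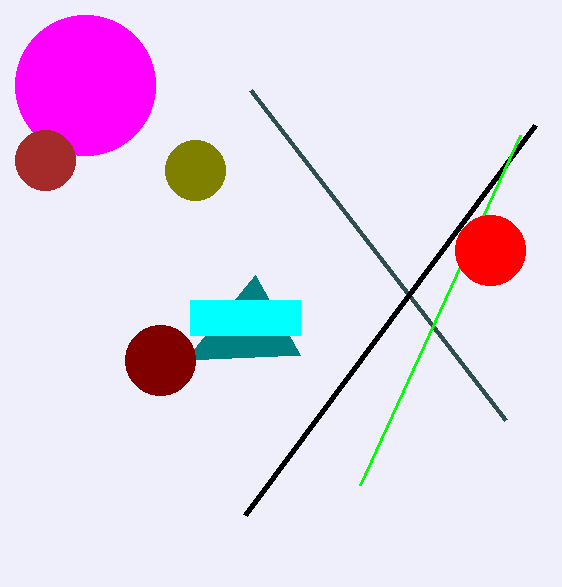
x1_1 = 505, y1_1 = 420, x2_2 = 300, y2_2 = 355, x0_3 = 245, y0_3 = 515, x_4 = 195, y_4 = 170, x0_5 = 190, y0_5 = 300, y1_5 = 335, x0_6 = 520, y0_6 = 135, x_7 = 85, y_7 = 85, r_7 = 70, x_8 = 160, y_8 = 360, r_8 = 35, x_9 = 45, y_9 = 160, r_9 = 30, x_10 = 490, y_10 = 250, r_10 = 35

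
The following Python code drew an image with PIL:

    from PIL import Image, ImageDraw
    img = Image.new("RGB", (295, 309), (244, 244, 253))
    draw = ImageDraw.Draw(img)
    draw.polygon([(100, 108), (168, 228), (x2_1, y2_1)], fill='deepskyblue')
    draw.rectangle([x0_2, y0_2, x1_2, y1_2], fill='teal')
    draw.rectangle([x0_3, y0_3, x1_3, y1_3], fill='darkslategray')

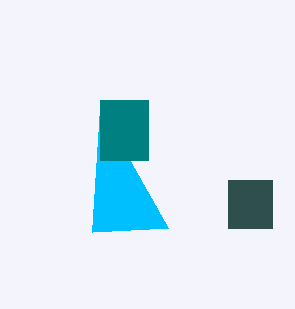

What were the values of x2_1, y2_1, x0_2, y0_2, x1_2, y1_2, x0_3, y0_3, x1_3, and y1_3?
x2_1 = 92; y2_1 = 232; x0_2 = 100; y0_2 = 100; x1_2 = 148; y1_2 = 160; x0_3 = 228; y0_3 = 180; x1_3 = 272; y1_3 = 228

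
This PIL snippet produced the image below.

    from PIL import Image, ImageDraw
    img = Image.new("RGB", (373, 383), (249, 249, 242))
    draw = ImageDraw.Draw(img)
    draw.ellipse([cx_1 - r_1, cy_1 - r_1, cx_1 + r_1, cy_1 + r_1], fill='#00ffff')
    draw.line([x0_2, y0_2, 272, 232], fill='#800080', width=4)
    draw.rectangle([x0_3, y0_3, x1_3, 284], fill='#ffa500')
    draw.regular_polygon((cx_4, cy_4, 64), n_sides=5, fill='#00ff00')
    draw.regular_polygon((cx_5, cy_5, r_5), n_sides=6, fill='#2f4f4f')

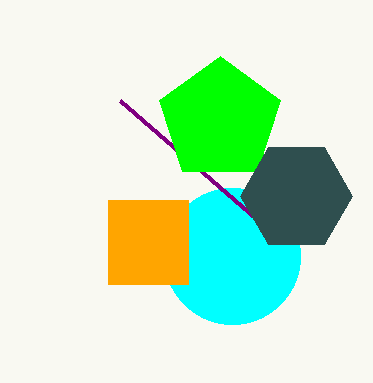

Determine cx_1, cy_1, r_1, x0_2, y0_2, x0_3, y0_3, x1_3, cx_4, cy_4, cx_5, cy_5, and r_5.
cx_1 = 232
cy_1 = 256
r_1 = 68
x0_2 = 120
y0_2 = 100
x0_3 = 108
y0_3 = 200
x1_3 = 188
cx_4 = 220
cy_4 = 120
cx_5 = 296
cy_5 = 196
r_5 = 56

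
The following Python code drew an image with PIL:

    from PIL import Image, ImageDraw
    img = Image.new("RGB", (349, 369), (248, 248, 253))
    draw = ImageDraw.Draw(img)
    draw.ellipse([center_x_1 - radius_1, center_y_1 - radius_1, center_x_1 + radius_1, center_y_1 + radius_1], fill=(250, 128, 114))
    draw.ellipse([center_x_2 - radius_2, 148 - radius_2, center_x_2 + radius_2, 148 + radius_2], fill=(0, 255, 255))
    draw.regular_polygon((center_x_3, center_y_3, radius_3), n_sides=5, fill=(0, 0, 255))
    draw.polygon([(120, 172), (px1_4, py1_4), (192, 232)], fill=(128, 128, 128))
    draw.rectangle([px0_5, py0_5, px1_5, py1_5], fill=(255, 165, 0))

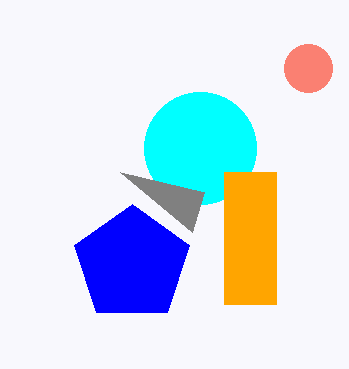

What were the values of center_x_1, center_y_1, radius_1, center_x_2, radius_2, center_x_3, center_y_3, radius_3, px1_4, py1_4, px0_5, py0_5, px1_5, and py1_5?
center_x_1 = 308
center_y_1 = 68
radius_1 = 24
center_x_2 = 200
radius_2 = 56
center_x_3 = 132
center_y_3 = 264
radius_3 = 60
px1_4 = 204
py1_4 = 192
px0_5 = 224
py0_5 = 172
px1_5 = 276
py1_5 = 304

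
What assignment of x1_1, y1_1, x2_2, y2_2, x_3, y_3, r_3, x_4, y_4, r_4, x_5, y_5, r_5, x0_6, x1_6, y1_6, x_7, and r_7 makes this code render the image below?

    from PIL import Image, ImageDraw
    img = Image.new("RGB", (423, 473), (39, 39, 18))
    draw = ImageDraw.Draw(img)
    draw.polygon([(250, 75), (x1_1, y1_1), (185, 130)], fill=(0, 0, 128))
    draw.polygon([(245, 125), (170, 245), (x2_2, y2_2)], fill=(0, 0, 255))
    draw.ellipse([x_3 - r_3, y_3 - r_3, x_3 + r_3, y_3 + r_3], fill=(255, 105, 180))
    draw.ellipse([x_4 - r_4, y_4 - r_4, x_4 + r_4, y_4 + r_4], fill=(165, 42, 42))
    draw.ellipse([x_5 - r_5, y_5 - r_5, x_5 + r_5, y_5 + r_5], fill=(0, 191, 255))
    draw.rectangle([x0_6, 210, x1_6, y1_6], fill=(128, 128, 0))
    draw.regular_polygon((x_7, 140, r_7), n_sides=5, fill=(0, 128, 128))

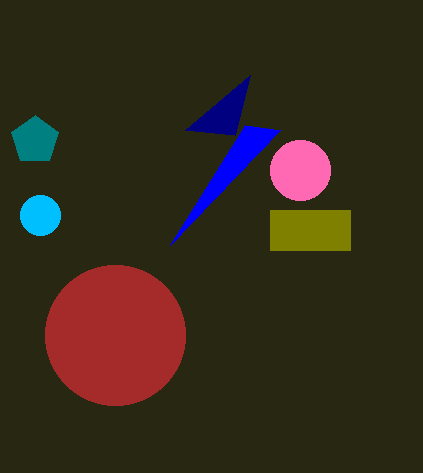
x1_1 = 235; y1_1 = 135; x2_2 = 280; y2_2 = 130; x_3 = 300; y_3 = 170; r_3 = 30; x_4 = 115; y_4 = 335; r_4 = 70; x_5 = 40; y_5 = 215; r_5 = 20; x0_6 = 270; x1_6 = 350; y1_6 = 250; x_7 = 35; r_7 = 25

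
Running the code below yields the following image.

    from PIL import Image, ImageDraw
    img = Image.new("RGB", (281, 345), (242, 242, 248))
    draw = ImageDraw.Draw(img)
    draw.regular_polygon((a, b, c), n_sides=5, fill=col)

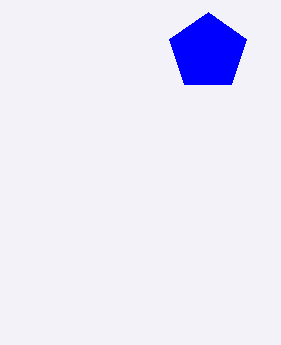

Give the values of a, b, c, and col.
a = 208; b = 52; c = 40; col = 'blue'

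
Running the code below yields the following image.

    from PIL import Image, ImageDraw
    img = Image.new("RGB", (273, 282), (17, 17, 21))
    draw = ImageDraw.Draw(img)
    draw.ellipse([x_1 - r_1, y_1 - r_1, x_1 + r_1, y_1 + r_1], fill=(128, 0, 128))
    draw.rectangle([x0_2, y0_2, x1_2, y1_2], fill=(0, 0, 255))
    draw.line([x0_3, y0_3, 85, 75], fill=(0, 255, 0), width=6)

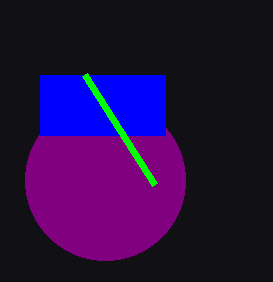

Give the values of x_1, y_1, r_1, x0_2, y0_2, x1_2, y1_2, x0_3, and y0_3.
x_1 = 105, y_1 = 180, r_1 = 80, x0_2 = 40, y0_2 = 75, x1_2 = 165, y1_2 = 135, x0_3 = 155, y0_3 = 185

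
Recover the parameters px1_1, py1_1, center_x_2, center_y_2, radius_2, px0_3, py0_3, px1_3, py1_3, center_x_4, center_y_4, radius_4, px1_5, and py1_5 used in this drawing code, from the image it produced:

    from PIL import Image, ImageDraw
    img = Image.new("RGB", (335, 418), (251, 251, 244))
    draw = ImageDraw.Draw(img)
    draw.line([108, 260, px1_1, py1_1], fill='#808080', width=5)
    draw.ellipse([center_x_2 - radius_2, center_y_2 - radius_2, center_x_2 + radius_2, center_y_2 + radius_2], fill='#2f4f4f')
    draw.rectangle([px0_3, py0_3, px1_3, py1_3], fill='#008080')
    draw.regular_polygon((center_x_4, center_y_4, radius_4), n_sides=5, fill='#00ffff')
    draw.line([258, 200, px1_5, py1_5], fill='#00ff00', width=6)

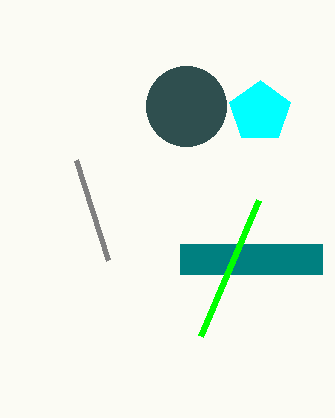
px1_1 = 76; py1_1 = 160; center_x_2 = 186; center_y_2 = 106; radius_2 = 40; px0_3 = 180; py0_3 = 244; px1_3 = 322; py1_3 = 274; center_x_4 = 260; center_y_4 = 112; radius_4 = 32; px1_5 = 200; py1_5 = 336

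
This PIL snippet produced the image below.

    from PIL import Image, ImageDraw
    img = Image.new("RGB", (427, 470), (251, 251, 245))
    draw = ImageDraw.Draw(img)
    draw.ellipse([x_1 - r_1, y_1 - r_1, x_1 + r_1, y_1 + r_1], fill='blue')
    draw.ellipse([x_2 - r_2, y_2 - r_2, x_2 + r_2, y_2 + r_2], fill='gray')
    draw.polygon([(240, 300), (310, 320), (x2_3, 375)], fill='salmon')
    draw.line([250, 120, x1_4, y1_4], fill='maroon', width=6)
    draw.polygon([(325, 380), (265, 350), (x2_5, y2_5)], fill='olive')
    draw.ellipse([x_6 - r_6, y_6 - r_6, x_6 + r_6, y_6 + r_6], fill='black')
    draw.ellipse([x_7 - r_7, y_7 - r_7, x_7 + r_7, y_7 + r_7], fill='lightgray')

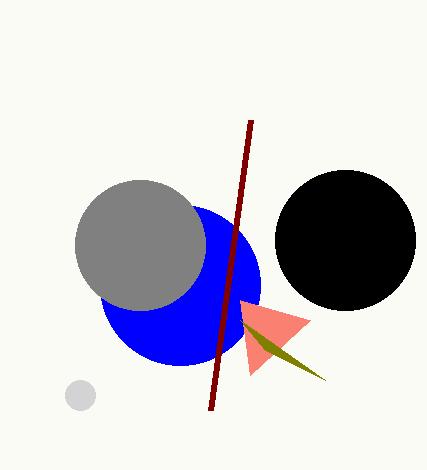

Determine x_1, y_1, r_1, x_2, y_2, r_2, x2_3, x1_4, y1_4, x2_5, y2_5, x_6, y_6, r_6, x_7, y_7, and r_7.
x_1 = 180
y_1 = 285
r_1 = 80
x_2 = 140
y_2 = 245
r_2 = 65
x2_3 = 250
x1_4 = 210
y1_4 = 410
x2_5 = 240
y2_5 = 320
x_6 = 345
y_6 = 240
r_6 = 70
x_7 = 80
y_7 = 395
r_7 = 15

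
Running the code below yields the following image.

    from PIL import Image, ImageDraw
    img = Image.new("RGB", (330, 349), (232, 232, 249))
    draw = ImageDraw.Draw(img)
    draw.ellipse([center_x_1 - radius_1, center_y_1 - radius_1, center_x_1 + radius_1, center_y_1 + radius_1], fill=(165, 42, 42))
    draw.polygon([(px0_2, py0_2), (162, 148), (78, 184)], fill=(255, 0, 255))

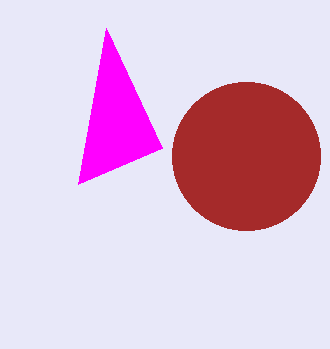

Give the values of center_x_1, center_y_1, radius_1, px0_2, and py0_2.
center_x_1 = 246
center_y_1 = 156
radius_1 = 74
px0_2 = 106
py0_2 = 28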